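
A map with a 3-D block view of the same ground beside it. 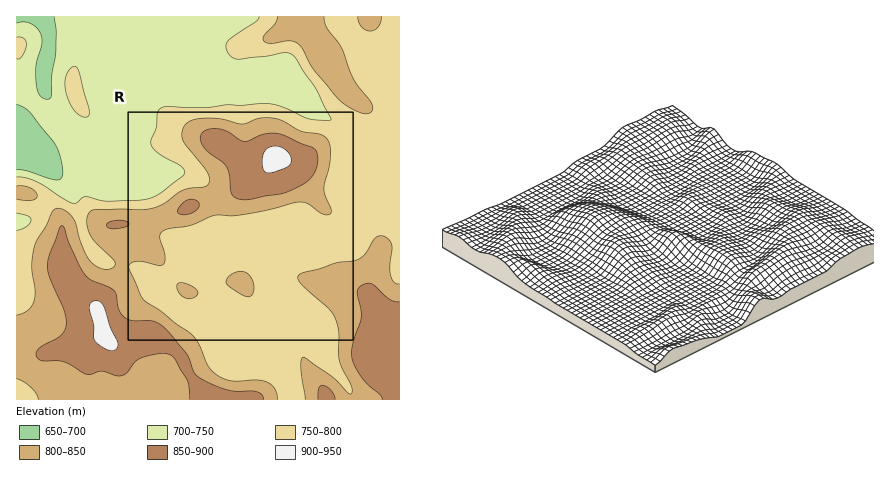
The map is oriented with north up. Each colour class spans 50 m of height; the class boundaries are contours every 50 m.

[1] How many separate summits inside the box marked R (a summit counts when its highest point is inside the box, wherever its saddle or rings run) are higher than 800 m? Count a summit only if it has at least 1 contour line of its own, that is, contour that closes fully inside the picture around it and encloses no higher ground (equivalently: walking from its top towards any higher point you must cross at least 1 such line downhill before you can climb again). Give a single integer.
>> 4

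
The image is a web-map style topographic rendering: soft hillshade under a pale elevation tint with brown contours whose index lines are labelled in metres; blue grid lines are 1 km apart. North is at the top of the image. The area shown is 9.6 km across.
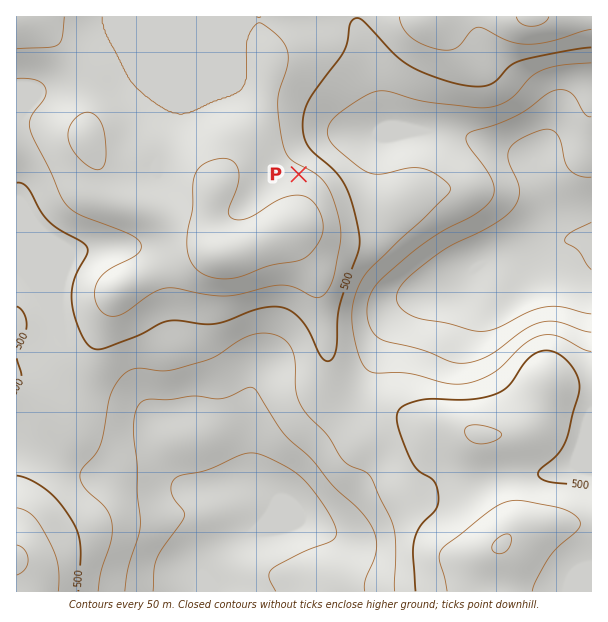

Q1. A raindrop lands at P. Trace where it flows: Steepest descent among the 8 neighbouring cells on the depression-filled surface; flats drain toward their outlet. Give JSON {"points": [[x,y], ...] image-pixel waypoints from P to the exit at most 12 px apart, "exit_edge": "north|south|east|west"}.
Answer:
{"points": [[299, 174], [305, 162], [317, 150], [329, 138], [341, 138], [353, 138], [365, 138], [377, 134], [389, 132], [401, 132], [413, 132], [425, 132], [437, 132], [449, 132], [461, 134], [473, 138], [485, 143], [497, 146], [509, 150], [521, 155], [531, 161], [537, 173], [542, 185], [546, 197], [551, 209], [557, 221], [567, 233], [579, 236], [591, 236]], "exit_edge": "east"}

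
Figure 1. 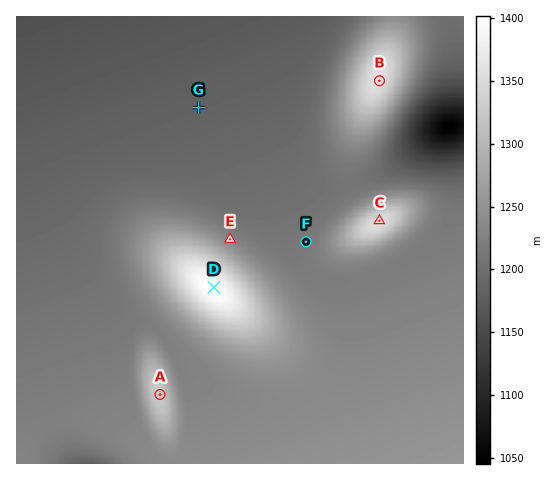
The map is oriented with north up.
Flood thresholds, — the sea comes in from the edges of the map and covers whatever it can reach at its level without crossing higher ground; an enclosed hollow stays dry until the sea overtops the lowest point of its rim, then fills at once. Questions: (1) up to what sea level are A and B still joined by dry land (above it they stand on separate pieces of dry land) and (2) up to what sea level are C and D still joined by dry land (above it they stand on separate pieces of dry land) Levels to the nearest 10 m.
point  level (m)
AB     1210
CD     1220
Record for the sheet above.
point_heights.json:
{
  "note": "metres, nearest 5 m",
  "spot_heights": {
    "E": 1235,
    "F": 1215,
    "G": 1180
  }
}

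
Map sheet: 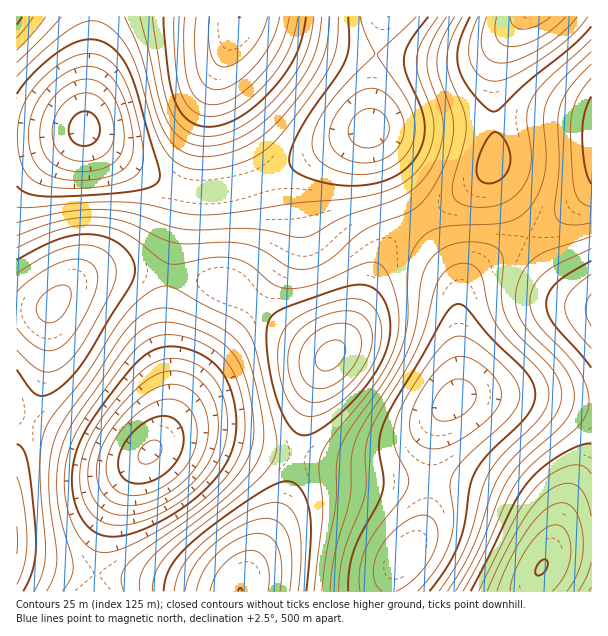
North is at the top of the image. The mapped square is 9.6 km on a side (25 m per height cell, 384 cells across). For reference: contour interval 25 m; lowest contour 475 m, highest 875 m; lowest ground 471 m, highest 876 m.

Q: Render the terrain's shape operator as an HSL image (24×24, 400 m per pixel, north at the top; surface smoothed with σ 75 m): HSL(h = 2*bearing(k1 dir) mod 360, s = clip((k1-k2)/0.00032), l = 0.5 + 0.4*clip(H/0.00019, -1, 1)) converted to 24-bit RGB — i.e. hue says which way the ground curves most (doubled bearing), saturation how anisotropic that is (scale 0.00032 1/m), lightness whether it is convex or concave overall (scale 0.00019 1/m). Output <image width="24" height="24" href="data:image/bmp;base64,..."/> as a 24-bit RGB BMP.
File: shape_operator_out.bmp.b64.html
<image width="24" height="24" href="data:image/bmp;base64,Qk32BgAAAAAAADYAAAAoAAAAGAAAABgAAAABABgAAAAAAMAGAAATCwAAEwsAAAAAAAAAAAAAVIrLG1/eBz/xCT7/G1r9O3vsbpPTqafE28DB7NTM5cy+w6ybcY+BPmBpGkdMCzw8DERFIlVmc0+Z4oC2/c7c+9DY8NneqKnHb468H3vUA23nA2X/H2X/O2r4ZnjlpJnV3b/T7szN78C93Y6UtF19cktwMUNKFDUtCCsgCSwiJ1ZGnIJe6Kid+9XQ99fU1LW+iKuoNp2yDZW4A4rFCnfUHF3bSFTOmXzC0py166mr9aSk7oKS11mWtkKsZkOINE1sF1NUCT42Dk47MYZGxcts9dWw+9zL5LmrxqF+T5lnG4RrC21iEGFkI1doQ1JviF11wWle6oNp+Ylz8XBu2GWNw1zFgkvGRTbIJkiwFF6PDneAH5l3V8FS49uS+NOy8ruh6ZdztaBJK2wtDTcgCikcDiUaHzQiXFw1onIy6n8o/4g89ohJ0X1apHCIY1yyRkLPKy3fFz3aFG/GH7DEUMObt8iP7MGi+bKb/4du53Q9hHg1GjgbDSYYDCcYDyQTLkUgfHUsz4Qb/5Ad/6Mt7rwklrA5QoxVOoGUMlatKkbDKmPIMJjETLqziaqA2ZuC/JOA/4Bl/3JMyF8zV1k/GDQwDCcjDi0iHkUqUGQ0p3ow+IYf/6Q6/8knutkNNIwXFmcvHmVUL2p1QHCCR4aCSoNkeIdUxXBA/mZB/4NI/5Jn3nlfjl57MEpuGEJXFkdNH09HNlpEgXNM13tJ/6Fo/8F18+NEX7QfEGohC0QnFUQwK080RVoyT14qXmIliGch7GkJ97E8+bx636iIqnifOj2XIDR4IDteJU5VLl9WTHplq5N857au+tnR9NjHw8eMO5puE2BUEDw4IjkvSkopVlEfVFUaa2sctZcc0dlo6tyS28KYroCYXD6dNSOALihpNE9iLXlpKKaGW8e1wc/X8Nvi9dbf8droioLIIFCnEC9qICVXYDtfc0xBc3BDYIBAgq5Dq8mf3tqr176csHeMbzqaSSCKSSyISV6MNbWaCOusFP/Oe+Ta39vp9Nfj+dLo46DrTB7mBgGlFgmVWSutkmC0g36tdqW2f76ytbfP2b+72aeivXSeczetPRutOSfHZX/HcNjTNvjIBf/BEfC5gLuc466p+rS98YW4ryvaJwmhDASeKSDMeXXRnKbamK/hmLDcuaHW4bXP5q/D1IrKcETUDRLvMU70h6TmrNLjgt7WI9y3IJZyPIA/yZM6+31K+ExGvi93RSN0GCZuK2eeYrTFjcTTjrHaipTaloC+2qnR68Hc47Dmi3HkLkv4OHP5gaXmsLrYpKHDZXKfQmNnPVg7koQ55YUx8V07yixJcDZuLENWJnxcJbxUOdBpUb6gX4q1VKeom5y73cHZ5b3ntYvhTUvZN2vNX4y1oIipvHSWtk+Sf0yGUlpyY4tttIt62XSJ4E6ZtjeeWUtyMYZDErQXDbsTHZ47MJJtGq1tT8STnri30JjA2Wi6ukCbeEhVYm1Af3o/m15Cp0xglmCcW3+tYaDCgozEzoPc9mTr9EzkxV+9eKBwOMczFr8eEJsxD5BKAqtSE7BWTpJeqEdd3QtCygAVkzMNbWARVmcTYXkhdo9BX6FjWL6oSMPNTn7Gk0vT9ED3/1nn64XSy6e5nL2ZXMF1J7hjDadYEZpDD3AsIUQlTB4jjgAZuwAGzDMAsoUEYooNM4YOK6AVKr0gJ7w6LJdbNGZpUjNmpCeK4z2V5Yun37i6zMS9obasabCWMK9sOYA0GUUdFB8WIRIZWAgf2QAS/1Ux8qpGo9UvMLUaE7ANH7IMK5YTIlcaFCATHBgXRSYipV4v3rBe49KQ0sqctKqWnZeEbpZef3E+Oz8rFRkeFRIhRB1ByTZX8Z+U8tC82NKgdb5mMrY0MaQkOn4kKkMiFh0YFxwcNjgjj5gp3vEo5/hD2uNGv7JIp4RMn3pIil89VzpBFxcuCxMoHjRYbHmd3sS49N/X7NPLw7OjfKZ8V59kTINmOE9mHiVXHCVaPFNxgqVX0+JS9Pk78fEUs68gl4otmXk2gG5VaUl0IyJmDSlbEll9QbSqt8mf7NbF8MvD3KyqsqKff6ipTYy2IU+9ASLFAB7TITrnjofF1Kqg6rGA6KlGwqcrkJg0hY1CX4iORUaaIyagDzmZEG2hLLmydrx62cac7L+q5bmsyLerkrW0T53HEmfWAELQADnfFTn/iXLo66nm+LHJ9pad1493p6xqXppjTI69LVHGFyrSDDTXEGbVKqHRb7evwLuc4cCs6cu52cq0nricWqawJHSgClWNAk+TDFGyMjLU1nnk/bDe/8zf9snTzLCzhK60"/>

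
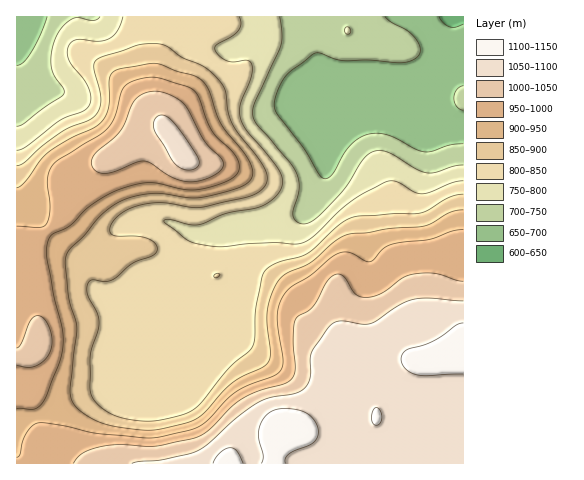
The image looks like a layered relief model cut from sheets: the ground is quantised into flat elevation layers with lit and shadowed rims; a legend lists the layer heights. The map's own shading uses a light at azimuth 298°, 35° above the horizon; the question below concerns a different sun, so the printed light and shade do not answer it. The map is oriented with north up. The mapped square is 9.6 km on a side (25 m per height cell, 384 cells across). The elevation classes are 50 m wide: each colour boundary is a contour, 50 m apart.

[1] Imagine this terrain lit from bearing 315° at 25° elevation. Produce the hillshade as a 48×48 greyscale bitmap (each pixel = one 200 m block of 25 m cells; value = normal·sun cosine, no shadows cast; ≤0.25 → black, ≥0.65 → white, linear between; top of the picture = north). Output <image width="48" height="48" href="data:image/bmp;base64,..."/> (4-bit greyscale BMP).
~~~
<image width="48" height="48" href="data:image/bmp;base64,Qk32BAAAAAAAAHYAAAAoAAAAMAAAADAAAAABAAQAAAAAAIAEAAATCwAAEwsAABAAAAAAAAAAAAAAABEREQAiIiIAMzMzAERERABVVVUAZmZmAHd3dwCIiIgAmZmZAKqqqgC7u7sAzMzMAN3d3QDu7u4A////AHd4iJmZmaqqqZq6hmd2VFVmZmZmZmZmZnd4iJmqqqu7uqu7l3d2VEVWZmZmZmZmZneIiJmru7zd3czcqHiGVERVZmZmZmZmZneIiImqvMze7u7uyomYZVVWZ3ZlZmZmZnd3eIiJqqu83u//26qph2Zmd3dlVmZmZmZmZ3d4iIiJq97/7bu6qYd3d3d2ZmZmZmZVVWZnd3d3d5zv/tzLuph3d3d2ZmZmZlVUREVWZmZmZnnO/u3cy6mHd3d2ZmZmZlRDMzRWZmZmZmec3t3dzLmHd3d2ZmVVZlQyIzNGZmZmZmZ6zMzMy7mHd3d2ZmVURGUyEjNGZmZmZmZ4q7u7u6mHd3d3d3ZlVHZCESNGZmZmZmZniqqruqmXdmd3d4iHdohjESM1ZmZmZmZmeJqqqqqph3d4d3iZiIh0IiM1ZmZmZmZmZ4qqqZqqmHiIh3eJmYh1MzQ0ZmZmZmZmZ4qrqZmqmIiZmHeImYh1NEVFZmZmZmZmZ4q7qYmZmYmaqYeImXh1RFVVZmZmZmZmZ4q8uYmZiImqqZiImXdlQ0VVZmZmZmZmZnrMypmYd4maqpmJmXdlM0VVVmZmZnZlVnm8y6mYdniaqpmYiWZlM0VVRGZmZ3dmVWiszLupdmeZmZmIiGZUQ0VmQ0VmZ3iHZmebzMzLh2eJmYiHd1VUM0VmVDRFZ4iZiHeavN7sqHeJmIiHd1VEMzRndlRFV4iZmZiZq87tuYiZmZiIh2ZUMiNXiHdmZniImpmZmr3+ypmaqqqpmIdlQiI1eJiHdmZneJmIiKzu26qqqqu6qZmHZCESRnd3ZlVEVmd3d4ve3Kqruru7qpmIdTIAEkRVVEMiI0RVVnnN3KqqqqvMupiIdlMQAAEiIiEQESIjRFes3KmZmZvMuoiId2UxAAABEQAAAAESI0WLzLmYiIm8y5mYd3ZDIREREQAAAAESIzV5vLmYh3msy7upd3ZUMiMzMhAAABIjNEVoq7qYh3iru8zKmIdlQ0RVVDIiIiNEVVVoqqqYh4iaqs3cupmHVEVndlVVRDRVZlZomqqYh4iaqs3u3Lu5dlVnd2VmZVVVZmZnirqph4iZmbzu7d3cqGZndmVWZVVmZmZneaqph3eIiJvN7d3uyod3dlVVVVZmZmZmd4mYd3d3d4ms3d7u25iIdlREQ0VmZmZmZnd3d2Zndniau83u3KmYdlQzMiNWZmZmZmZmZmZndneImqvN3LqYd1QzMhI0ZmZmZmZmZmZnd4h3iJq8zLqpiHVEQxETVmZmZmZmZmZ3iIiHd3iru7upmYZVVDESRWZmZmZmZmZniJmId3iau7upmZhmdlIRNFZmZmZmZmZneJmYh3iaqrupiZh3eHQiI0VWVVVVVVVWeJmqmYiqqqqpiIh3d3ZCM0VVVERVVmZWZ5mrqpmrupmYd3dmZnZUNEVmVERWZmZmZ4mru6mqupiIdmZVVWZURFZ3dVVWZmZmd4mrupmaupd4d2ZURWZURWeIhlVmd2Zmd4iaqpiaqpd3d3dlRWZURWeIh2Vmd2Zmdw=="/>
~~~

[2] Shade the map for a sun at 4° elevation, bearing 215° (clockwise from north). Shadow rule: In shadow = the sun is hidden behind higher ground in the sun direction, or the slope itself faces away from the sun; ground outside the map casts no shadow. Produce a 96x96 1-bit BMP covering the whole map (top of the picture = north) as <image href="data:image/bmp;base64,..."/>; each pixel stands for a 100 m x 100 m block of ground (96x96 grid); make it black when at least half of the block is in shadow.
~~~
<image width="96" height="96" href="data:image/bmp;base64,Qk2+BAAAAAAAAD4AAAAoAAAAYAAAAGAAAAABAAEAAAAAAIAEAAATCwAAEwsAAAIAAAAAAAAA////AAAAAAAAAAAAAAAAAAAAAAAAAAD/gAAAAAAAAAAAAA///AAAAAAAAAAAAP///wAAAAAAAAAAA////wAAAAAAAAAAD////4AAAAAAAAAAH////8AAAAAAAAAAP////8AAAAAAAAAAf////+AAAwAAAAAAf////+AAP4AAAAAAf/////AA/4AAAAAAP/////AB/4AAAAAAP/////gH/4AAAAAAP/////n//4AAAAAAP////////4AAAAAAH////////wAAAAAAD////////wAAAAAAB////////wAAAAAAA////////gAAAAAAB////////AAAAAAAH///////+AAAAAAAH///////8AAAAAAAP///////wAAAAAAAfwAD////gAAAAAAA/gAAP//gAAAAAAAB/gAAB//AAAAAAAAB/AAAAH+AAAAAAAAD/AAAAAAAAAHAAAAD/gAAAAAAAAPgAAAD/gAAAAAAAAfgAAAD/4AAAAAAAAfwAAAH/+AAAAAAAAfwAAAH/+AAAAAAAAf4AAMH//AAAAAAAAP4AA8H/+AAAAAAAAH4AD8D/+AAAAAAAAD8A/8D/+AAAAAAAAB8B/8B/+AAAAAAAAB+B/8B/+AAAAAAAAD+B/8B/+AAAAAAGAH+A/8B/+AAAAAAPgP8Af8D/+AAAAAAfgfwAD8D/+AAAAAA/wfwAAAD/+AAADgB/4/wAAAD/+AAAP///4/wAAAA/8AAA////8/wAAAAAcAB8f///8/wP4AwAAA/8P///+/4/8DwAAf/8D///+f//+P4AAf/8B////f///f4AAP/8Af///f////4AAD/4AAB//v////4AAB/wAAAP/v////4AAAPAAAAH/3///8QAAAAAAAAD/3///8AAAAAAAAAA/z///8AAAAAAAAAAfx///8AAAAAAAAAAPw///8AAAAAAAAAAHgf//8AAAAAAAAADgAP//8AAAAAAAAB/wAD//+AAAAAAAAP/4AB//+AAAAAAAB//4AA///AAAAAAAH//4AA///AAAAAAH///8AB///AAAAAA////8AD///gwAAAB////8AH///j8AAAB////8AP///3/4AAD////8Af/////+AAH////8Af//97/+AAH////8Af//8Z//AAP////+Af//8A//AAf////+AP//8Af/AAf////+AB//8Af+AA/////+AAf/8AP+AB/////+AABH4AH+AB/////+AAABwAD8AD/////+AAAAAAB4AH/////+AAAAAAAAAf/////+AAAAAAAAA///////AAAAAAAAB///////AAAAAAAAD///////AAAAAAAAH///////AAAAAAAAP///////AAAAAAAAf///////AAAAAAAB////////AAAAAAAD///////+AAAAAAAf///////+AAAAAAA////////+AAAAAAB////////+AAAHAAD/4f/////+AAAPAAD/wP/////+AAAfgAD/gH/////+AAAfgAB/gH/////+AAAfgAA/AB/////+AAAPA="/>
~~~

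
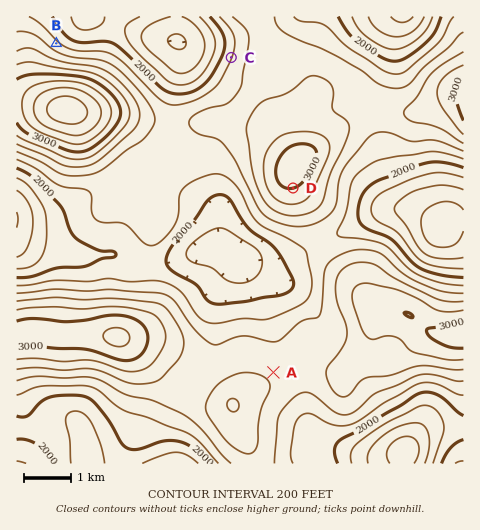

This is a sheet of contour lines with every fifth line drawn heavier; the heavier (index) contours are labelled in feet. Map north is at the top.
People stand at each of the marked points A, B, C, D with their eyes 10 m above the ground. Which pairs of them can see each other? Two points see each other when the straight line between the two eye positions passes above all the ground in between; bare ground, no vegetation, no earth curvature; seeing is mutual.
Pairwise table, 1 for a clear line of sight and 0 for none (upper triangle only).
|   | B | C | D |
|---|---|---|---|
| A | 0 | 0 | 1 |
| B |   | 1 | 0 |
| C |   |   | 0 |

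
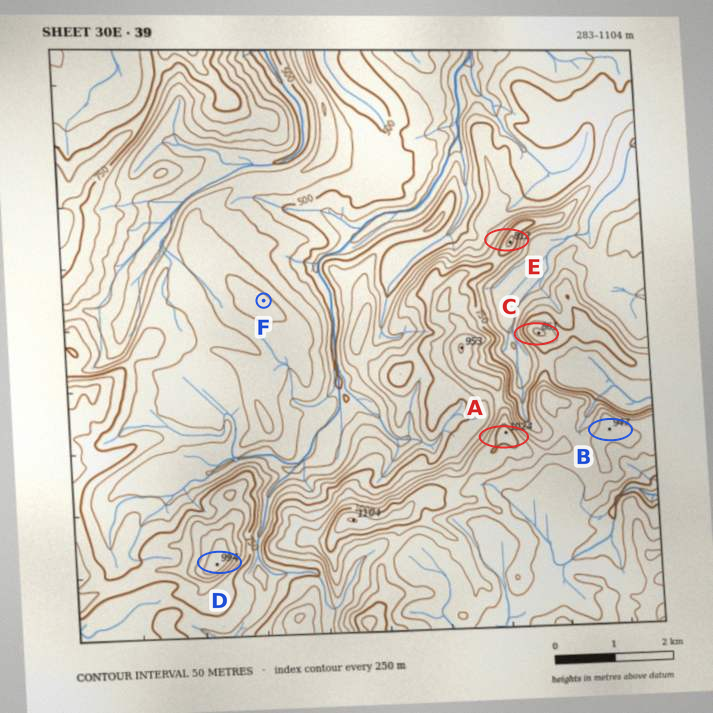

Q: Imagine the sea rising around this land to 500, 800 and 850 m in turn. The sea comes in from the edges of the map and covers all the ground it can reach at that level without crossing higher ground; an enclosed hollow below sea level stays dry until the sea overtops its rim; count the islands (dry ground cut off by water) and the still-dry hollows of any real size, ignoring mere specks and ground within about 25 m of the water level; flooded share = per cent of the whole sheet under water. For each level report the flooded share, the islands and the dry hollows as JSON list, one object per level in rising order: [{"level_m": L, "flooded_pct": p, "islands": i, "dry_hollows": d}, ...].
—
[{"level_m": 500, "flooded_pct": 11, "islands": 0, "dry_hollows": 0}, {"level_m": 800, "flooded_pct": 76, "islands": 2, "dry_hollows": 0}, {"level_m": 850, "flooded_pct": 86, "islands": 1, "dry_hollows": 0}]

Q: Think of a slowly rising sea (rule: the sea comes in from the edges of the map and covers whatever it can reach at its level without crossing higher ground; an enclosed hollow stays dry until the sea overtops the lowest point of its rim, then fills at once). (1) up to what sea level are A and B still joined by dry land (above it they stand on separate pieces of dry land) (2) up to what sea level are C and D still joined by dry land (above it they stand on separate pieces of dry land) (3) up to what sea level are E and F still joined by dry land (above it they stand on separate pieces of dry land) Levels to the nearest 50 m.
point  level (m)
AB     900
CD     700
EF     650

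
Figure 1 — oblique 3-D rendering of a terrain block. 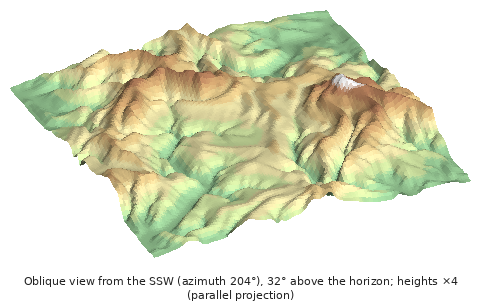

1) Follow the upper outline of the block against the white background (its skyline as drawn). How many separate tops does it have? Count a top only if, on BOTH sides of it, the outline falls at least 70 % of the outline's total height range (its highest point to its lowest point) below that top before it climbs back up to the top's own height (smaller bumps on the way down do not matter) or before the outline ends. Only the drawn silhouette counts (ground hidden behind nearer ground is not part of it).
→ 0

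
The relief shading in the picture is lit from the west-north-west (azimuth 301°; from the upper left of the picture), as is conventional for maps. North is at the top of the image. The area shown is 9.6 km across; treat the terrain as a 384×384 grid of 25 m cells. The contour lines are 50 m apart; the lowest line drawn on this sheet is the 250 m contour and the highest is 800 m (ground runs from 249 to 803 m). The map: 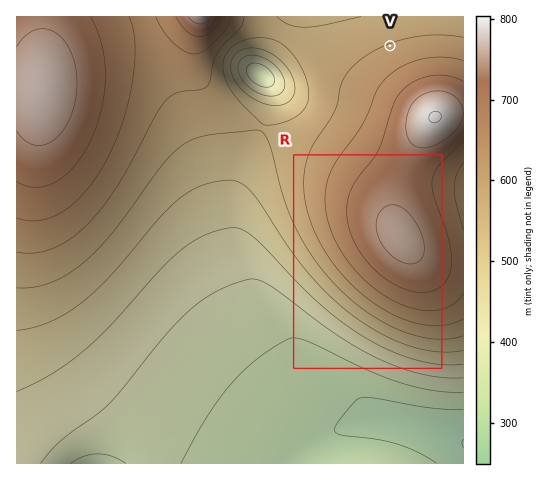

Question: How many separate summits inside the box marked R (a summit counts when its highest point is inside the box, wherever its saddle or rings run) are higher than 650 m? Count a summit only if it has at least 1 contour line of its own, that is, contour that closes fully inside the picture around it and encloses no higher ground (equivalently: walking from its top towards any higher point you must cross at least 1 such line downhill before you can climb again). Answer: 1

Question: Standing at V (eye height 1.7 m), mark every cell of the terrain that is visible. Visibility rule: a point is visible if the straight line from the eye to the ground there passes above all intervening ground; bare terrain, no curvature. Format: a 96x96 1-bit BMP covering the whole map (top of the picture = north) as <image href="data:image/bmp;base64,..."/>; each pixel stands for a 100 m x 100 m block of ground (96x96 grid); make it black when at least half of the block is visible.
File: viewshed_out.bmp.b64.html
<image width="96" height="96" href="data:image/bmp;base64,Qk2+BAAAAAAAAD4AAAAoAAAAYAAAAGAAAAABAAEAAAAAAIAEAAATCwAAEwsAAAIAAAAAAAAA////AAAAAAAAAAAAAAAAAAAAAAAAAAAAAAAAAAAAAAAAAAAAAAAAAAAAAAAAAAAAAAAAAAAAAAAAAAAAAAAAAAAAAAAAAAAAAAAAAAAAAAAAAAAAAAAAAAAAAAAAAAAAAAAAAAAAAAAAAAAAAAAAAAAAAAAAAAAAAAAAAAAAAAAAAAAAAAAAAAAAAAAAAAAAAAAAAAAAAAAAAAAAAAAAAAAAAAAAAAAAAAAAAAAAAAAAAAAAAAAAAAAAAAAAAAAAAAAAAAAAAAAAAAAAAAAAAAAAAAAAAAAAAAAAAAAAAAAAAAAAAAAAAAAAAAAAAAAAAAAAAAAAAAAAAAAAAAAAAAAAAAAAAAAAAAAAAAAAAAAAAAAAAAAAAAAAAAAAAAAAAAAAAAAAAAAAAAAAAAAAAAAAAAAAAAAAAAAAAAAAAAAAAAAAAAAAAAAAAAAAAAAAAAAAAAAAAAAAAAAAAAAAAAAAAAAAAAAAAAAAAAAAAAAAAAAAAAAAAAAAAAAAAAAAAAAAAAAAAAAAAAAAAAAAAAAAAAAAAAAAAAAAAAAAAAAAAAAAAAAAAAAAAAAAAAAAAAAAAAAAAAAAAAAAAAAAAAAAAAAAAAAAAAAAAAAAAAAAAAAAAAAAAAAAAAAAAAAAAAAAAAAAAAAAAAAAAAAAAAAAAAAAAAAAAAAAAAAAAAAAAAAAAAAAAAAAAAAAAAAAAAAAAAAAAAAAAAAAAAAAAAAAAAAAAAAAAAAAAAAAAAAAAAAAAAAAAAAAAAAAAAAAAAAAAAAAAAAAAAAAAAAAAAAAAAAAIAAAAAAAAAAAAAAAOAAAAAAAAAAAAAAAPAAAAAAAAAAAAAAAPgAAAAAAAAAAAAAAP4AAAAAAAAAAAAAAf8AAAAAAAAAAAAAAf+AAAAAAAAAAAAAAf/AAAAAAAAAAAAAAf/gAAAAAAAAAAAAAf/wAAAAAAAAAAAAAf/4AAAAAAAAAAAAAf/8AAAAAAAAAAAAAf/+AAAAAAAAAAAAAf//AAAAAAAAAAAAA///gAAAAAAAAAAAA///wAAAAAAAAAAAA///4AAAAAAAAAAAA///8AAAAAAAAAAAA///+AAAAAAAAAAAA////AAAAAAAAAAAA////gAAAAAAAAAAA////4AAAAAAAAAAA////8AAAAAAAAAAA////+AAAAAAAAAAA////+AAAAAAAAAAA////+AAAAAAAAAAA////8DgAAAAAAAAA////8HwAAAAADwAA////4H4AAAAAH4AA////wP4AAAAAP8AB////gPwAAAAAf8AB////AfwAAAAAf+AB///+AfwAAAAA/+AB///8AfwAAAAA/+AB///wA/gAAAAA/8AA///gA/gAAAAB/8AA///AA/gAAAAB/4AA//8AA/gAAAAB/4AA//4AA/wAAP4D/wAA//gAAfwAA////AAA/8AAAf8AD///+AAA/wAAAf/Af///8AAA8AAAAf//////4AAAAAAAAf//////wAAAAAAAAP//////wAAAAAAAAf//////wAAAAAAAAf//////wAA="/>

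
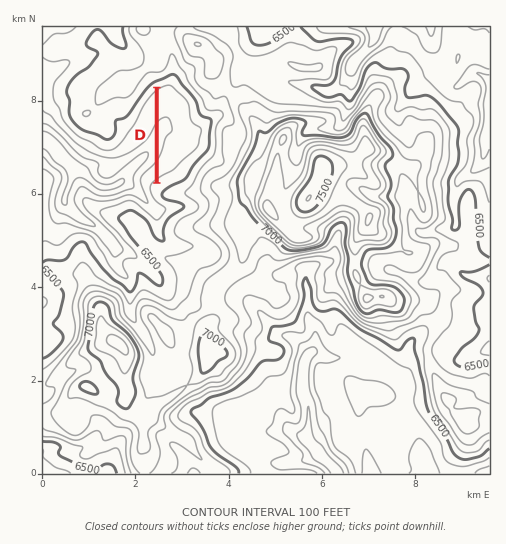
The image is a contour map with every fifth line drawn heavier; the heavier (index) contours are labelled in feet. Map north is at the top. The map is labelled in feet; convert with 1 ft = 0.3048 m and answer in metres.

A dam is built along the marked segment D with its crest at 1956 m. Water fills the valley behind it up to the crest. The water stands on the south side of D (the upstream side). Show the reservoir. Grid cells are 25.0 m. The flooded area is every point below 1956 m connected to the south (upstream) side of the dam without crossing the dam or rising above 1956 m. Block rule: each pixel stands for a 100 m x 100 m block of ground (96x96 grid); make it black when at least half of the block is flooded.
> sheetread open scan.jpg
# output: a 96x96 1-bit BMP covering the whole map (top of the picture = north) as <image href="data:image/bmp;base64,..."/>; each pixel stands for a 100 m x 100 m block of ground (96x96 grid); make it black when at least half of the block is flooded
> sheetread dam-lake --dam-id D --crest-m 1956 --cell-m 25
<image width="96" height="96" href="data:image/bmp;base64,Qk2+BAAAAAAAAD4AAAAoAAAAYAAAAGAAAAABAAEAAAAAAIAEAAATCwAAEwsAAAIAAAAAAAAA////AAAAAAAAAAAAAAAAAAAAAAAAAAAAAAAAAAAAAAAAAAAAAAAAAAAAAAAAAAAAAAAAAAAAAAAAAAAAAAAAAAAAAAAAAAAAAAAAAAAAAAAAAAAAAAAAAAAAAAAAAAAAAAAAAAAAAAAAAAAAAAAAAAAAAAAAAAAAAAAAAAAAAAAAAAAAAAAAAAAAAAAAAAAAAAAAAAAAAAAAAAAAAAAAAAAAAAAAAAAAAAAAAAAAAAAAAAAAAAAAAAAAAAAAAAAAAAAAAAAAAAAAAAAAAAAAAAAAAAAAAAAAAAAAAAAAAAAAAAAAAAAAAAAAAAAAAAAAAAAAAAAAAAAAAAAAAAAAAAAAAAAAAAAAAAAAAAAAAAAAAAAAAAAAAAAAAAAAAAAAAAAAAAAAAAAAAAAAAAAAAAAAAAAAAAAAAAAAAAAAAAAAAAAAAAAAAAAAAAAAAAAAAAAAAAAAAAAAAAAAAAAAAAAAAAAAAAAAAAAAAAAAAAAAAAAAAAAAAAAAAAAAAAAAAAAAAAAAAAAAAAAAAAAAAAAAAAAAAAAAAAAAAAAAAAAAAAAAAAAAAAAAAAAAAAAAAAAAAAAAAAAAAAAAAAAAAAAAAAAAAAAAAAAAAAAAAAAAAAAAAAAAAAAAAAAAAAAAAAAAAAAAAAAAAAAAAAAAAAAAAAAAAAAAAAAAAAAAAAAAAAAAAAAAAAAAAAAAAAAAAAAAAAAAAAAAAAAAAAAAAAAAAAAAAAAAAAAAAAAAAAAAAAAAAAAAAAAAAAAAAAAAAAAAAAAAAAAAAAAAAAAAAAAAAAAAAAAAAAAAAAAAAAAAAAAAAAAAAAAAAAAAAAAAAAAAAAAAAAAAAAAAAAAAAAAAAAAAAAAAAAAAAAAAAAAAAAAAAAAAAAAAAAAAAAAAAAAAAAAAAAAAAAAAAAAAAAAAAAAAAAAAAAAAAAAAAAAAAAAAAAAAAAAAAAAAAAAAAAAAAAAAAAAAAAAAAAAAAAAAAAAAAAAAAAAAAAAAAAAAAAAAAAAAAAAAAAAAAABAAAAAAAAAAAAAAABwAAAAAAAAAAAAAAB4AAAAAAAAAAAAAAB8AAAAAAAAAAAAAAB+AAAAAAAAAAAAAAB/AAAAAAAAAAAAAAB/gAAAAAAAAAAAAAB/wAAAAAAAAAAAAAB/wAAAAAAAAAAAAAB/wAAAAAAAAAAAAAB/4AAAAAAAAAAAAAB/wAAAAAAAAAAAAAB/gAAAAAAAAAAAAAB/AAAAAAAAAAAAAAB/AAAAAAAAAAAAAAB/AAAAAAAAAAAAAAB/AAAAAAAAAAAAAAB+AAAAAAAAAAAAAAB8AAAAAAAAAAAAAAB4AAAAAAAAAAAAAAAwAAAAAAAAAAAAAAAAAAAAAAAAAAAAAAAAAAAAAAAAAAAAAAAAAAAAAAAAAAAAAAAAAAAAAAAAAAAAAAAAAAAAAAAAAAAAAAAAAAAAAAAAAAAAAAAAAAAAAAAAAAAAAAAAAAAAAAAAAAAAAAAAAAAAAAAAAAAAAAAAAAAAAAAAAAAAAAAAAAAAAAAAAAAAAAAAAAAAAAAAAAA="/>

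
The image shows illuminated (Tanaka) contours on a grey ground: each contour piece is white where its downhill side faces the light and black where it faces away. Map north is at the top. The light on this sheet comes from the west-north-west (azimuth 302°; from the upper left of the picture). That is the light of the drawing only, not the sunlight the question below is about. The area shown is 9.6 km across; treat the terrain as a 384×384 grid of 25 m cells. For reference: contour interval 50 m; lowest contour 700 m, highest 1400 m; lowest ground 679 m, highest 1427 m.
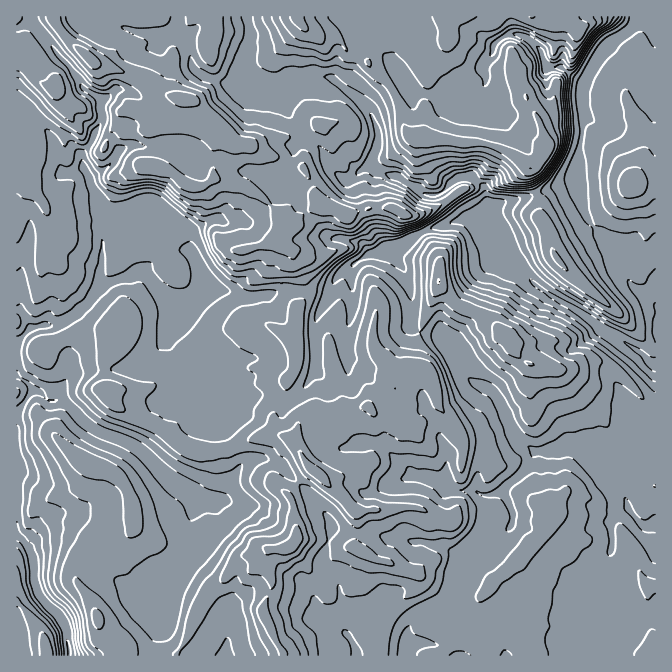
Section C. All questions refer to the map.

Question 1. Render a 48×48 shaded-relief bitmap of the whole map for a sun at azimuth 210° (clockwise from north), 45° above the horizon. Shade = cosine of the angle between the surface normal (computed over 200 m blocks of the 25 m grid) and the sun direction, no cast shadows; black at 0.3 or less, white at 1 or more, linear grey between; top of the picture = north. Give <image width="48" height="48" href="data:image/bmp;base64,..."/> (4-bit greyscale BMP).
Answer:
<image width="48" height="48" href="data:image/bmp;base64,Qk32BAAAAAAAAHYAAAAoAAAAMAAAADAAAAABAAQAAAAAAIAEAAATCwAAEwsAABAAAAAAAAAAAAAAABEREQAiIiIAMzMzAERERABVVVUAZmZmAHd3dwCIiIgAmZmZAKqqqgC7u7sAzMzMAN3d3QDu7u4A////AKozzcl2ZomZq8pEaImYiZmrqZmIiZmZiKkUzKdlZ5mZq8hEaImYiZqqmZmYiZmZmaUJy4VWiZqZq7ZGeZqZmamZmZmZiZmZmWBe2mVomZmZu5ZomqqpmqqZmZmZiJmZmRPe2FaJmZiau5h4qqqpq7qImZmYiJiJmSnMp3iZmZiKvKh5maqry6iIiZqYiZiJmEqqmJmZmZiIu6iqmrvLqHd4iJmYmZiJlkqpiZmqmZiHmpqpmruXZmaJiImZmZmJdZy5iJmZmIiHZ2eYeZl3eJm6mIiZmZiIVby6mJmYd4iIZEZ1WKuaq8ypiZiZmYeGV7y6qZmXZ4iIh3mEa9uZqqh2aImpmHd2iqqquqqWZ4mZm7uGrcZmZ1REV4qYiHdoqqmru6qFaJqqvMpp3HZ2ZUV4iamHd2V5qqq7u6hUebzLupeNtmiIiIq7mphmZUaJmbzMqGRGrNy6uprLVHeHm7u5iIdmZWiZmMzKYzR63bmJq7zHV4h4vLmpd2WZiJmpiLumNIvNyod4iaqGeZmrupm3ZlnLmqqYibpkWt7bh4iIiIh3iaq6qHqEVXvJmqqYmrdWveyXeIiJmYh3iIiZh4pTVpy5qqmJqZeazLh3iIiJmZmXd2d4mJgjaLyqupiJlpzLqXZniIiZmqmYeHiJmKUVi9y7uoeJUsy6qYd3iImZmZmYiYmqd3Eovd25hmZjE7uaqqmYiJmZqqqoiYmoVTBazduGVDMRabh5qqmYiJmaqquXeImWRESc3bdUQxA5uZiJiZmHiJiZmqmHd4iXZ4nNynIiIBbelau6mIh2iJmIiHiHd4iXZ5zclRAAAp7pRbu7qHdmiZmIiYmXd3iWV622IQASbP5xR7u6mIdnmZmazLy6h2iESLxgABJK79UDibqpiJmJmZmt7d3LiIhTSbkgJFa+7FE3qbqpiJqZmYne3MzKl4lUeZciV3rexSRpmbqph5mZmJvcqauXZ4iKuWMCV5vMczaKqqqph4mZmay3Z5mHebu8zLMDaKzKU1irqqqodpmZms64mZmIrdq+62Z3ibzIM3rMu6qXd5qprf7Lu6h5qmargzZ6q8uWNYrMy6l3d83M7+y7upeJgwNDACmpnO7YV5u8uZh3at3d7rmZmIiZUVYyKdqJv/63eJqqiJh4jNq8uXiImZmYNZhp3tq87+7GR5qYd5iJvcqYd4mau5d1aamb7czd7tl3M5qHZ5ib3Juqqqu6llV3qqmKzLq6qXeHEXmHd4i+yozLuqqWIkV5qZdsuHZmZniXAFiJh5vtqJqpmqliFGZ5d3SMp2Z4eJqlAFmph73rVLmZqpYhV3iIZka8qIiIiJqDEGqph922O9u6l0EleImIdnvcmZmYiKpSAXmZiNtzrsuXVTSZiaqqq83ZiqqZiKghFYmYiJhY7GZVZ2q4ibu83cyYmqmoiJcEuoiIiIeNsyVnd4uXiavN26h5qZmoiXIs63aYh3fLI2eJmKqHebzcl2eJmZqYmofe3HWad3nVJoiaqqqHaczaZWiZmpqZrL3tuomGaA=="/>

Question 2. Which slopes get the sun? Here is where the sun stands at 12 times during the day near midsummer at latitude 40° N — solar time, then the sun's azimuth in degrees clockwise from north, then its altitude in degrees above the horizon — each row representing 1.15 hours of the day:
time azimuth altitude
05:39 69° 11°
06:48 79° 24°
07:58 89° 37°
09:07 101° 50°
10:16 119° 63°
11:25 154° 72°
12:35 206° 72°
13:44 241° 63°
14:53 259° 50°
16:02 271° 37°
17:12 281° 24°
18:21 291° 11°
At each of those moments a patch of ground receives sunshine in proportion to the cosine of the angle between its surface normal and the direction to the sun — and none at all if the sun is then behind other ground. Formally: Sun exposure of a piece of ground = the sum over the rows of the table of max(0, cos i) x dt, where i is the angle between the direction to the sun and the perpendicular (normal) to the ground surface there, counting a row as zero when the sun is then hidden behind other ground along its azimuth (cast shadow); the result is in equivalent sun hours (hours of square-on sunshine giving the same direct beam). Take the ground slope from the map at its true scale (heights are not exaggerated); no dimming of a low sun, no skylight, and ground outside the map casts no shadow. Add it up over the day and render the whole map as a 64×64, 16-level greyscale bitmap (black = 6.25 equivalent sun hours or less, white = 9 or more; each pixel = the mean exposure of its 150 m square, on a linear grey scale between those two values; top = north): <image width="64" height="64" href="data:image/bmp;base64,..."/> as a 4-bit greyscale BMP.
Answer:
<image width="64" height="64" href="data:image/bmp;base64,Qk12CAAAAAAAAHYAAAAoAAAAQAAAAEAAAAABAAQAAAAAAAAIAAATCwAAEwsAABAAAAAAAAAAAAAAABEREQAiIiIAMzMzAERERABVVVUAZmZmAHd3dwCIiIgAmZmZAKqqqgC7u7sAzMzMAN3d3QDu7u4A////ANy5ADnN7d3d3e7N3czcu93t3tzd3e7u7e7u3d7u7u3d3McAW97dzMvN3c3dzMu83d7e293t3d3e7u7d7u7u7t3cwQFr3dzNzL3dzdy9urzN7u7s3O3e7t3u7u3e7u7u3t1gBnvczN3crd3Ny7y7zN3u7u3N3e7u3e7u7e7u7u7u2QBnjMvN3u283d3Ky7zd3d7u3czN3u7d3u7t3e7u7u7AFmi9zN3u7cvd3dvNzd3N3d3u3Lzd7u3e7u3e3e7u7qBYq93d3u7uy83M3M3N3c3d3e7dy9ze7t3u3d7t7u7eklq97d3d7u7cvNzMzbzc3d3dzLzbzc3e7e7t3u7e7d2jaq3t3d3e7ty7rc3Mu83czdyrzdy9zd3u7e3e7d7d3JWKrO7u7d3e7cur3d25vMy8zd3M3bze7d3t3u7t3d3cabu83u7t3d3e3Ki93cubys3czMzKvN3d3d3d7u3d3b2svMzd7u7d3d7tyYqqrLrLvMzd3dy7vdzM3d3e7d3cvbzM3d3e7t3d3u3bh4qrqbzd3d3czLqb3dzN7d3dzdvNrN3d3d3u3M3e7tyqu7yavMq7vMzd3brN3c3u3d3dzN2s3d3d3e7cze7u3My7zKq7m7zMzd28yt3cze7d3d3d3azd3d3d7tzN7u3d3Mu9mrm6mYmruqqZvLzd3t3dzN3dvM3d3d7ty97u7t3MvNqai7vMu8zLq6q8yt3d3du97t27zd3d3ey83u3d3czNqri83dzNy7u7qqy7nNzMu93u3czMzd3dyrzdzLzczLqrq6rN3c3dzLvKvdzL3Mu83u7tvMzN3bqrvNyqzdy8vMu5nN3tzNzdy8rN3MzMzN3u7u28zN25mrvMus3d3bq8y8re3dy8zM3M283Lvd3d3u7u7avM26q7zMq93d3c3czNvO7t3c3c3M3a3cvLzN3e7u7uq73Kq8upnN3d3d3Mzczd7u7d3d3dzcrcurzN3d3u3u68y7i8qJvd3e7u7dzN3N3u3d3d7d3dm8yrvd3N3e3e7ru4isqr3d3d3u7u3d3bzu3d3e7d3dqbzKvN3d3d3d7eqZvLqs3d3e7e7u7t3d28zMu93d3dyZu6u83d3d3d3d28zdyr3d3d3u7u7u7d3Mzd3M3d3d24q7vL3czN3d3Nyru83Kiqq83e7u7e7t3dzN3d3d3d3YebzMzdzMzdzMyZvM3d3NzN3d3e7t3u7d28zd3d3d7cV6zMu8zd3MzNuIq83d3d3d3e3d3e7t7t3cu+3d3dzLdYzcy73cyZvMlpvazt3d3e3d3t3e7u7u3dyr3d3du6lnvcu83cy6p4ZpvMuc3d3d3t3d7d3u7u7d25vczNy8zKrNu83czdypVouru6mazd3e3N3u3d7u7d3cmtzL3MzNu8y83bmqmHZpl6y8u8yr3d3c3e7t3d3d3dyZ3brNzM26u83ad3iGM4dXq8zMzLu83dze7u7d3d3d3Kq9us3LvLq83Kh4iFRoZZmLzM3dy7vNzN7u7t3N3d3dupyqzLiqutuXZnh2aXVrdqzczd3cy7zN3d3d3MyrzN3Kq6fLqKqst1Vmd3iXaLdqzN3N3d3M3N3d3MzMm8qIm8qqpqqYqpx2doiJmYesh6zN3c3u3czd3d3czLiYrMuqp3qFiYmqm3iqmqmIi8mazd3tze3dy97d3cy6l6us3N3bY3Zomqqrebu7qYm9qrzd3d3N7d3L3u7tzKpq3d3d3cy5V5vKZIqIu7u5qtuqzN7d3c3u3cve7u7cqX3czd7cu5hndmmiIke7u6q72qvN3d3dze7dy93d3d3Jib3czty6lDV1EAMhF6q7q7zKrN3d3d3N7d273MzM3Kmbzd3e3cqZqFVVAAWaq7ubzbm83MzMzd3t3azMzMy4aprd3d3e3NyrurtUYyiruorMqsu6q7zN3t3brMu7qWWKzM3d3d7dxVh3ZBAFQGmamqyry7mbzM3t3cqalkVTSczMzd3d3dyHrKlRB3YVJCAAOqu6mZvN3u3MuZiachSt3d3d3d3d2YqqpiZ2tmElV2EAapl3ms3e7dupmXvdzd3d3N7d3d24vLlohprIU0VGmqMHeGWavN7t3Jd5hr3M3e7d3c3dzKvdyIi6u7l1NYiszCF2ZYqs3u3Np3uYis3e7dy7vMvLvd3ad7qqmHdnrMvdkFVXmqze7L2nRcqrvd3c3durzd3c3dtWqs3czMzLzd2zRVirvN3Ly4pTzd3czN3ut3m8zd3d3EebzLu7zN3d3aQ2eLu83Myou4R93d7u7ux4vN3d3d3ZaqzMzd3d7u3ctjZ5vMzc25vcg33d3t3dtovN3d3czaa7vd3d7u7u3dq2NnnMzd25rdhpa83d3ct4vN3d3d3bi8vN7d7u3e7dybVGeczd3Jndg3WJvN3JZovO7e7d3crNy97u3u3d3d2nhUaJzN3ards1aoi93MqIvN3d3d3cvdyt3u3d3tzN3YQjR5u83dvdtEaczMvM26urzczM3Muruc3e3d3dys3cgwBHmazN3d51iMu6vN3cq8vMvdy7qZqsze3d7d3LettwIkF3is3O62mbZ7zd3du828u83Lqqu93N7d3e3dyHyBOVkUeInM7YmaV7zd3dzM3cyrzMur3Nzu3u7d3d3JUAQ5mmBmiKzZqbac3u7d3d3dzKvMvN3Mze7u7u3d3cplMpvNwwKJnNy7mt7u7t3d3e3LzMu827ze7u7e7d3d3cqb3d3KhVrO"/>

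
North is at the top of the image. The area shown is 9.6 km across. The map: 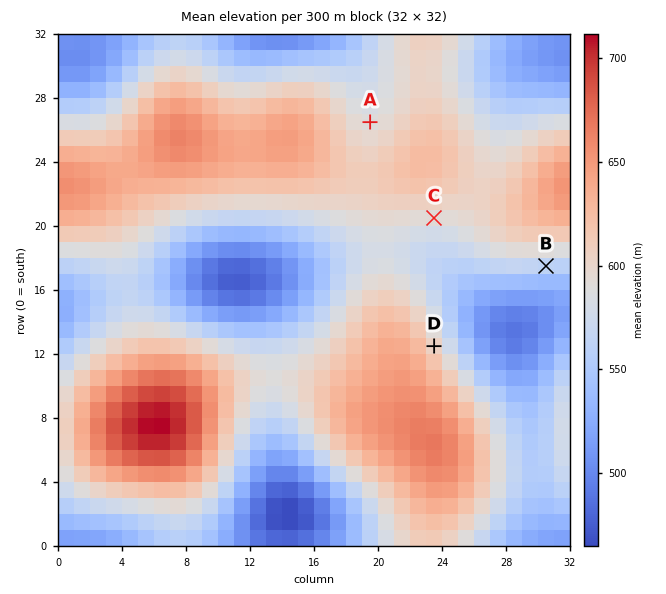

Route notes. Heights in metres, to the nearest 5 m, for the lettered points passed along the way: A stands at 590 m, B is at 565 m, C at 590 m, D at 605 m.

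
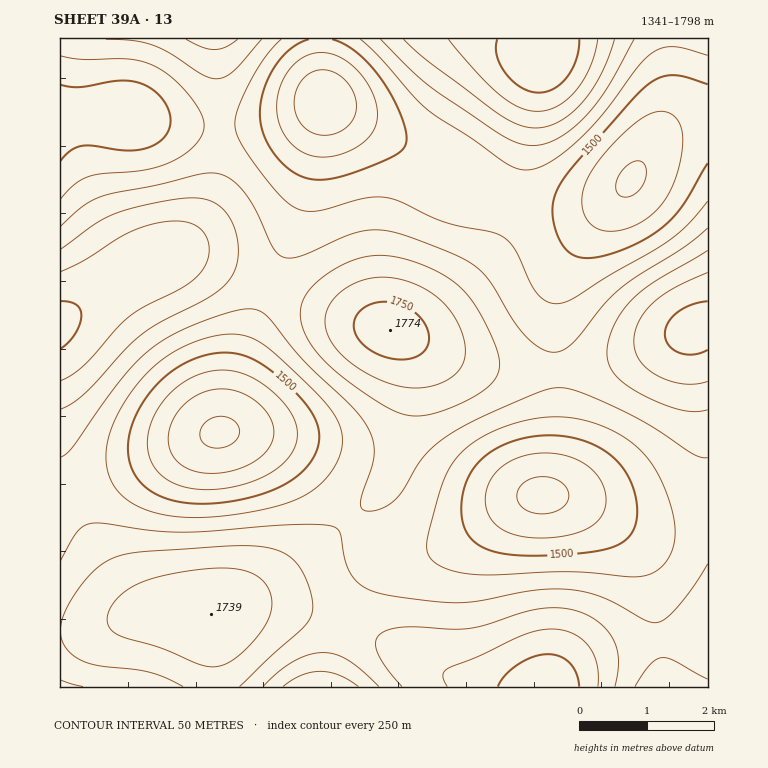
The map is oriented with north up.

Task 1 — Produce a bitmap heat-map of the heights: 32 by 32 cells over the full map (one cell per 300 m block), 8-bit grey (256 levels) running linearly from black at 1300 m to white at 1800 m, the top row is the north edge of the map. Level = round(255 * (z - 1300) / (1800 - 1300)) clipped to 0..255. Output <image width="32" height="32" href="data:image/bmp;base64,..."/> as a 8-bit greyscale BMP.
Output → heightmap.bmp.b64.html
<image width="32" height="32" href="data:image/bmp;base64,Qk02CAAAAAAAADYEAAAoAAAAIAAAACAAAAABAAgAAAAAAAAEAAATCwAAEwsAAAABAAAAAAAAAAAAAAEBAQACAgIAAwMDAAQEBAAFBQUABgYGAAcHBwAICAgACQkJAAoKCgALCwsADAwMAA0NDQAODg4ADw8PABAQEAAREREAEhISABMTEwAUFBQAFRUVABYWFgAXFxcAGBgYABkZGQAaGhoAGxsbABwcHAAdHR0AHh4eAB8fHwAgICAAISEhACIiIgAjIyMAJCQkACUlJQAmJiYAJycnACgoKAApKSkAKioqACsrKwAsLCwALS0tAC4uLgAvLy8AMDAwADExMQAyMjIAMzMzADQ0NAA1NTUANjY2ADc3NwA4ODgAOTk5ADo6OgA7OzsAPDw8AD09PQA+Pj4APz8/AEBAQABBQUEAQkJCAENDQwBEREQARUVFAEZGRgBHR0cASEhIAElJSQBKSkoAS0tLAExMTABNTU0ATk5OAE9PTwBQUFAAUVFRAFJSUgBTU1MAVFRUAFVVVQBWVlYAV1dXAFhYWABZWVkAWlpaAFtbWwBcXFwAXV1dAF5eXgBfX18AYGBgAGFhYQBiYmIAY2NjAGRkZABlZWUAZmZmAGdnZwBoaGgAaWlpAGpqagBra2sAbGxsAG1tbQBubm4Ab29vAHBwcABxcXEAcnJyAHNzcwB0dHQAdXV1AHZ2dgB3d3cAeHh4AHl5eQB6enoAe3t7AHx8fAB9fX0Afn5+AH9/fwCAgIAAgYGBAIKCggCDg4MAhISEAIWFhQCGhoYAh4eHAIiIiACJiYkAioqKAIuLiwCMjIwAjY2NAI6OjgCPj48AkJCQAJGRkQCSkpIAk5OTAJSUlACVlZUAlpaWAJeXlwCYmJgAmZmZAJqamgCbm5sAnJycAJ2dnQCenp4An5+fAKCgoAChoaEAoqKiAKOjowCkpKQApaWlAKampgCnp6cAqKioAKmpqQCqqqoAq6urAKysrACtra0Arq6uAK+vrwCwsLAAsbGxALKysgCzs7MAtLS0ALW1tQC2trYAt7e3ALi4uAC5ubkAurq6ALu7uwC8vLwAvb29AL6+vgC/v78AwMDAAMHBwQDCwsIAw8PDAMTExADFxcUAxsbGAMfHxwDIyMgAycnJAMrKygDLy8sAzMzMAM3NzQDOzs4Az8/PANDQ0ADR0dEA0tLSANPT0wDU1NQA1dXVANbW1gDX19cA2NjYANnZ2QDa2toA29vbANzc3ADd3d0A3t7eAN/f3wDg4OAA4eHhAOLi4gDj4+MA5OTkAOXl5QDm5uYA5+fnAOjo6ADp6ekA6urqAOvr6wDs7OwA7e3tAO7u7gDv7+8A8PDwAPHx8QDy8vIA8/PzAPT09AD19fUA9vb2APf39wD4+PgA+fn5APr6+gD7+/sA/Pz8AP39/QD+/v4A////AJ+kp6mttr/Ev6+Zg3d5iJ6ywcnP1uDt9fTmzrKckJCXr7i8v8LIz9LOwrCflZWfrrvDxsjL097m5tzJs6KanKW3wsnN0dXZ29jPwbOppqqxt7q6ubvBytLTzb6uoZygq7fDzdLX2t7f3dXKvbGqqKipqaemqK20u724rqKZl52psL3Iz9TY293b1cu+sqegnJmXlJOUl5yho6Cako2NlaGms73Fyc3Q0tHNxbqtopmSjYmGg4GBgoSGhYKAf4OLmJ2osLS3ubu+vr24sKeelo+KhH53cGpnZmdpa25zeoSQl56hoZ+enqCipKSin5qWko2GfG9iVk1KS09XYGp1gY2UlpOMhH57fICFio+TlpiYlIx+bFlHOzU2PklYZnWDjZOQh3lrXldWWmJteIOOlpuakoNvWEM1Li84RldoeYaQlI1+a1ZEOTU5QlBhcoORmp2YinZgTD02N0BNXm9/jJSYjXtjSjUlHyErO09keYuZn52UhHFgU0xMU15se4mUmp+Tf2VKMR8XGCIySF93i5ukpqGWiHtwaWhsdH+Llp+jrJ6Jb1M6Jx0dJzhPZ4CVprC0squglYyFg4WLlJ6nr7G8rpl/ZEw5MDA5S2J7lKm5w8fFvrSqoJmWl52nsbvCw87ArJR7ZVRKSlNkfJWtwtDY2dXMwbSooJ2gqLXCztXW3tG+qZSBcWhnbn6UrcXY5Onn4NPEtKacmZ6qu83c5eXo3c6+rZ2PhoKGkqW80uTu8ezh0sCtnZOQlqW5zuDr7eji2M7DuKugmJedrL7S4urr5dnJtqSTiISKma3E2OXq4N/d2dXNwrapoqGptsbT29vUybqqmouAen2Imq/D09zP1trd3tvSxLSmn6CotL/FxL60qJ2RhXpycHWBkqa4xrvH0dnd3dfKuKeblpmhqq6spp6Wj4iAdmtjYWZzhZmsprbCy9LU0Ma1o5SMjJGXmpiSioSBfnpyZllPTVZnfZOSoq21vMDAuq2cjIJ/goeKh4F6dnV3dnBjUkM8QE9mfoGOlZqfpaqooJKCdXByd3p6dW9sbnN2c2ZTQDQ0QFZtcXp8foKKk5eShXRlXV1jam1sampvd35+c19INzI6TWFlaWdmanSBiYd5ZVJGRU5aY2lscHmFkJOJdFpDOTxJWl5eWlhcaHiCgXJZQDEvO01ea3V+i5uqr6eRc1hGQ0tWXVxXVVtpeoWDcFM2JCMxSWF2hZOjtsbOx7CQb1hPUVhlZGBfZnWGkIx4WDkmJTZSb4eaqrvO3+jizKqHa15cYXV1dHR7iJihm4doSjg4SmeFnrC+zd/v+fTfvpt/b2xwio2NjpSfrLOtmn9lVVdpg56zwcvX5fT8+efKqo+BfoM="/>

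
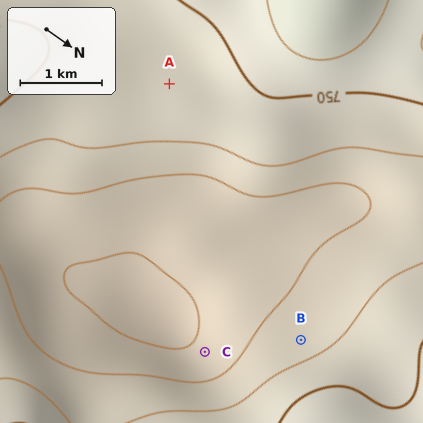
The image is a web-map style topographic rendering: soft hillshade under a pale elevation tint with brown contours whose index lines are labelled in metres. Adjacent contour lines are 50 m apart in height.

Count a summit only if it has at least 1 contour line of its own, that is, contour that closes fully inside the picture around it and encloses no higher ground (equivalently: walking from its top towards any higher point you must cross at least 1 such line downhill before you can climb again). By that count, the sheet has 1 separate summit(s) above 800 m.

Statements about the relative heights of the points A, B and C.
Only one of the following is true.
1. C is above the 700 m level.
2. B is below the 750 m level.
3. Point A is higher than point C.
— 1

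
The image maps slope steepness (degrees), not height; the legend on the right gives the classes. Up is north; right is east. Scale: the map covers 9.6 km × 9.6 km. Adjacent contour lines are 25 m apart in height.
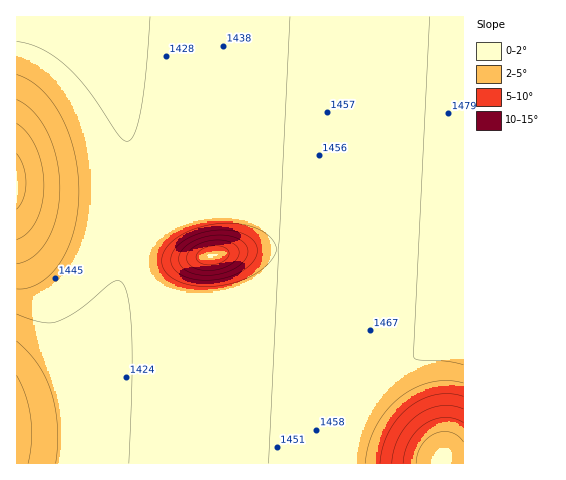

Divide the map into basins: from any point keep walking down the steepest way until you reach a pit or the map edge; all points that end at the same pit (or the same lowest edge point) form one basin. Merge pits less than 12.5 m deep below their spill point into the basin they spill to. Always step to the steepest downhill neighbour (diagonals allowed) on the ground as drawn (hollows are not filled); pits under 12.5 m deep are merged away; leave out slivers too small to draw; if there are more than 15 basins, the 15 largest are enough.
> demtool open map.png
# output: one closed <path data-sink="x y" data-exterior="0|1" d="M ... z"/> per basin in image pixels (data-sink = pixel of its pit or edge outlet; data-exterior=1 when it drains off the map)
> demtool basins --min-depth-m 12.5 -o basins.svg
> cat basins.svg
<path data-sink="17 17" data-exterior="1" d="M463 16l-446 0-1 179 19 8 34 5 125 9 5 5 5 20 6 13 45-6 28 0 180 10z"/><path data-sink="17 432" data-exterior="1" d="M18 196l-2 0 1 268 329 0 1-17 10-29 22-34 17-16 23-14 21-7 24-3-1-85-180-10-28 0-45 6-6-13-5-20-5-5-125-9-34-5z"/><path data-sink="442 460" data-exterior="0" d="M463 345l-23 2-21 7-23 14-17 16-22 34-10 29 0 17 117-1z"/>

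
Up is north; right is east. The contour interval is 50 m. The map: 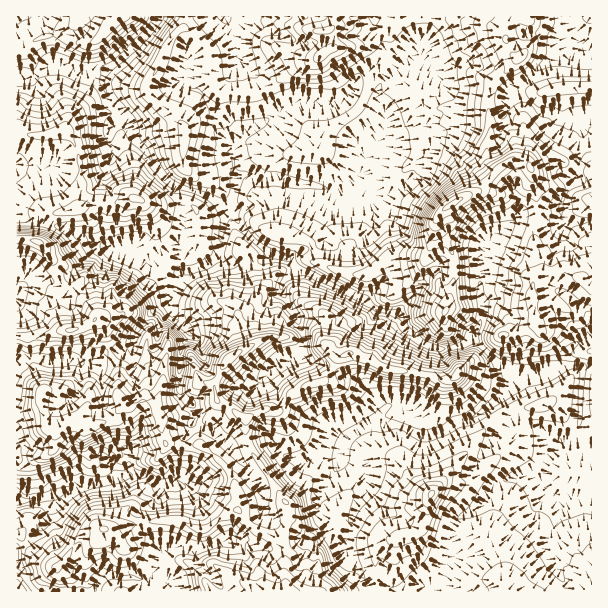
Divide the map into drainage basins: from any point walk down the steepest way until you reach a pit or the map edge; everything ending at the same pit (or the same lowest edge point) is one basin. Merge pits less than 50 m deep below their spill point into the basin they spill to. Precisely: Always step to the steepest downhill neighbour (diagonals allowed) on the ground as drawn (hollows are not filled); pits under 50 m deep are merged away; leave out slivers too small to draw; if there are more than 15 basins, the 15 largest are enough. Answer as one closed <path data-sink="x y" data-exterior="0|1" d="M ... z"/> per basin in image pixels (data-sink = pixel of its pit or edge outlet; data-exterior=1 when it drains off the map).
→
<path data-sink="158 17" data-exterior="1" d="M507 16l-171 0-2 10-6 4 2 19-13 11-26 10-19 15-17 7-34 0-9-5-2-7 0-29-15-15-13-9 4-6-1-5-107 0-2 7-7 5-16 8-15 2-12 10-10 2 0 82 28 4 21-6 11 17 4 15 0 24-2 5 0 16-9 4-19 3-6 7-1 12-5 9 6 4 8 12 10 26 15 10 14 14 5 6 0 4 7 6 7 32 8 16 0 24 4 8 7 4 11-6 15 1 7 16 0 15 2 7 16 5 21-1 6 5 17 15 8 11 8 24-3 10-18 8-13 11-9 0-21-9-18 0-15 4-21 2-14 4 13 13 3 6 1 43 467-1 0-420-16-2-18-9-7 0-17 8-3 0-12-10-4 0-17 11-3 0-5-5-3-6 0-11 5-15-4-18 2-25 2-5 26-25-7-6-6-15z"/><path data-sink="17 500" data-exterior="1" d="M150 402l-10 0-11 6-6-4-10 14-26 12-12-8-24 8-5-7-4-17-16 8-10 0 0 120 6 3 10 17 9 8 15 6 4-2 12 12 5 14 46 0 3-4-2-39-3-6-14-14 4 1 11-4 21-2 15-4 18 0 21 9 9 0 13-11 19-9 2-9-5-11 0-6-11-18-23-20-21 1-13-2-5-10 0-15-5-14z"/><path data-sink="570 17" data-exterior="1" d="M591 16l-83 1-3 21 6 15 7 6-26 25-4 11 0 19 4 18-5 15 0 11 8 11 20-11 4 0 12 10 20-8 7 0 18 9 16 1z"/><path data-sink="17 360" data-exterior="1" d="M98 319l-12 7-11 4-37 4-8 3-14-1 1 78 9 0 16-8 4 17 5 7 5 0 16-8 15 8 28-14 7-11-4-9 0-24-8-16-6-29z"/><path data-sink="224 17" data-exterior="1" d="M335 16l-149 0-4 11 13 9 15 15 0 29 5 10 6 2 34 0 17-7 19-15 26-10 13-11-2-19 6-4z"/><path data-sink="17 165" data-exterior="1" d="M65 130l-21 6-28-2 1 106 12 0 9 2 5-9 1-12 6-7 19-3 9-4 0-16 2-5 0-24-4-15z"/><path data-sink="17 296" data-exterior="1" d="M29 240l-13 0 0 95 4 2 10 0 8-3 12 0 7-3 24-3 12-6 3-2 0-6-19-20-15-10-7-20-11-18-8-5z"/><path data-sink="17 554" data-exterior="1" d="M20 535l-4 1 0 55 59 1 1-4-4-10-12-12-4 2-15-6z"/><path data-sink="17 17" data-exterior="1" d="M77 16l-60 0-1 32 7 1 15-11 15-2 16-8 7-5z"/>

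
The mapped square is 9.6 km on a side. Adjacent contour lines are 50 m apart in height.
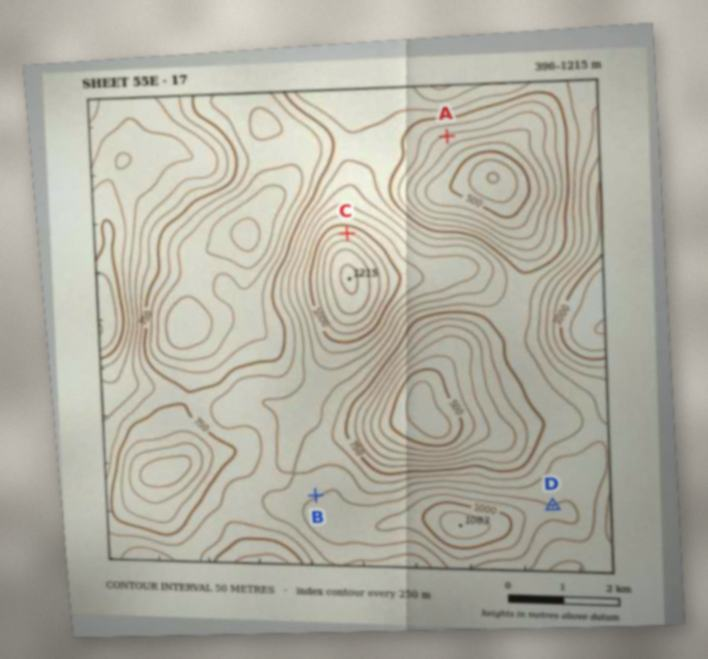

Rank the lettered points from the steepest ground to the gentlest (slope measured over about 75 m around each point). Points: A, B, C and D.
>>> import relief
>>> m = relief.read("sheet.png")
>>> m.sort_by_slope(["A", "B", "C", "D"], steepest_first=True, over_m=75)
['C', 'A', 'B', 'D']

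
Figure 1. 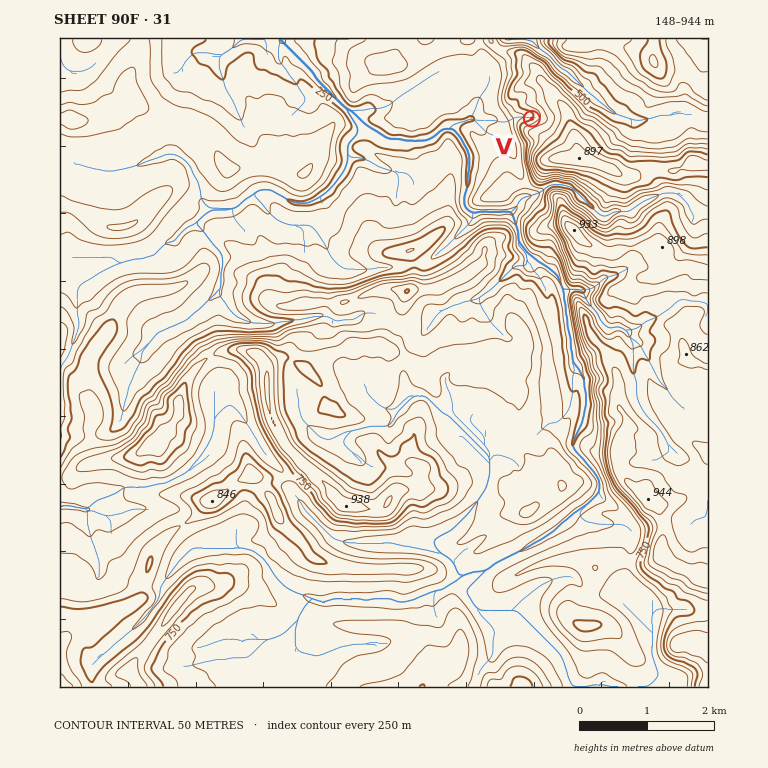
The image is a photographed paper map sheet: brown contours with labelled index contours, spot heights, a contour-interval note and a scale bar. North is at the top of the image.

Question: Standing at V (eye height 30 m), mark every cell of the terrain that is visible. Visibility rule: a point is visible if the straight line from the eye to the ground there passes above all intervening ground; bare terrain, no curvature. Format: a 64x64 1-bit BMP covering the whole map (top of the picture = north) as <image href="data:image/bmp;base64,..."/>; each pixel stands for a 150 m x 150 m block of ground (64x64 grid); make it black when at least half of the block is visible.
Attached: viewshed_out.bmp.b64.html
<image width="64" height="64" href="data:image/bmp;base64,Qk0+AgAAAAAAAD4AAAAoAAAAQAAAAEAAAAABAAEAAAAAAAACAAATCwAAEwsAAAIAAAAAAAAA////AAAAAAAAAAAAAAAAAAAAAAAAAAAAAAAAAAAAAAAAAAAAAAAAAAAAAAAAAAAAAAAAAAAAAAAAAAAAAAAAAAAAAAAAAAAAAAAAAAAAAAAAAAAAAAAAAAAAAAAAAAAAAAAAAAAAAAAAAAAAAAAAAAAAAAAAAAAAAAAAAAAAAAAAAAAAAAAAAAAAAAAAAAAAAAAAAAAAAAAAAAAAAAAAAAAAAAAAAAAAAAAAAAAAAAAAAAAAAAAAAAAAAAAAAAAAAAAAAAAAAAAAAAAAAAAAAAAAAAAAAAAAAAAAAAAAAAAAAAAAAAAAAAAAAAAAAAAAMAAAAAAAAAAwAAgAAAAAADAADAAAAAAAGAAMAAAAAAAcA/4AAAAAAA4AQwAAAAAABwAAAAAAAAAHgAAAAAAAAIIQAAAAAAAAgxgP4AAAAADj/A/AAAAAAP/+H8AAAAAA/4M/gAAAAAAPgj+AAAAAAAHib4AAAAAAAfTfggAAAAAH+Z/DAAAAABDwG8OAAAAA4HAGD8AAAADwcACH4AAAAPAwgMfwAAAA8ADB5/gAAAD4AP/wfgAAAPwB/nH+AAAAfwHv8/IAAAB/wc+4OsBAAH/znxh/48AAf/+PEH/nwAAH/w8kP8uAAAH/Lwf/yAAAA/48B/+AAAAB/iAD/wAAAAH+AAD+AAAAAP4AAHwAAAAA/gAAcAAAAA=="/>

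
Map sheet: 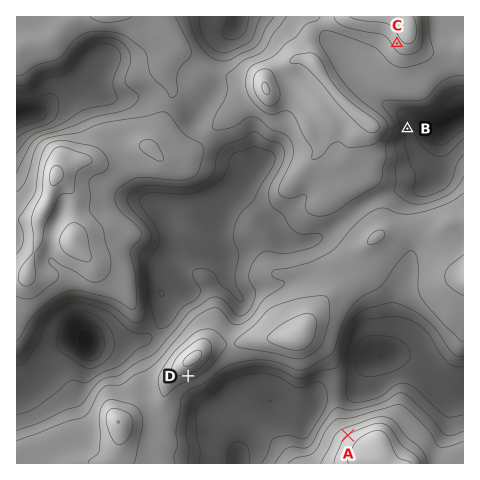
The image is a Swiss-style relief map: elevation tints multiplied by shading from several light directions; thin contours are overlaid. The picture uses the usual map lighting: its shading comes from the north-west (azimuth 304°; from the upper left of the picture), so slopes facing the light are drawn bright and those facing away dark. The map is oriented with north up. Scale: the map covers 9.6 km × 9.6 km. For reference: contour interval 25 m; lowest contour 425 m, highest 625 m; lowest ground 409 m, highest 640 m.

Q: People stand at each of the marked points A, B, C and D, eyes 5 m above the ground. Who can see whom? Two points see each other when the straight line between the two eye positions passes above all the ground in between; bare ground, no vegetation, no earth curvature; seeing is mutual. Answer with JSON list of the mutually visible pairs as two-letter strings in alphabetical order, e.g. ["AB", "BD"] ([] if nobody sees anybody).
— ["AC", "AD"]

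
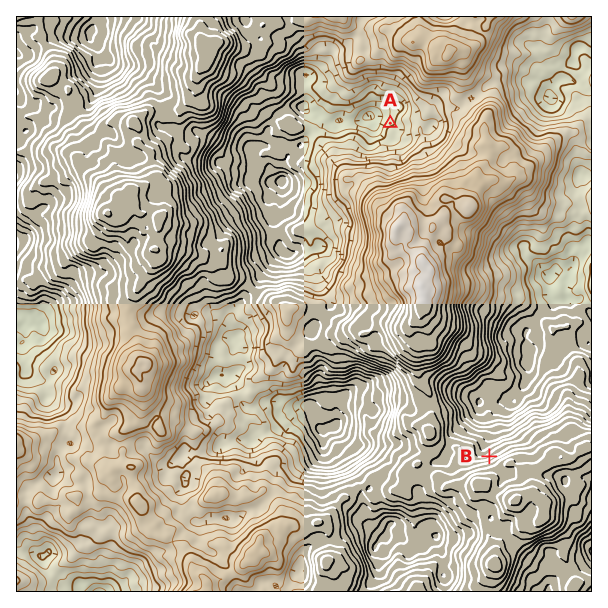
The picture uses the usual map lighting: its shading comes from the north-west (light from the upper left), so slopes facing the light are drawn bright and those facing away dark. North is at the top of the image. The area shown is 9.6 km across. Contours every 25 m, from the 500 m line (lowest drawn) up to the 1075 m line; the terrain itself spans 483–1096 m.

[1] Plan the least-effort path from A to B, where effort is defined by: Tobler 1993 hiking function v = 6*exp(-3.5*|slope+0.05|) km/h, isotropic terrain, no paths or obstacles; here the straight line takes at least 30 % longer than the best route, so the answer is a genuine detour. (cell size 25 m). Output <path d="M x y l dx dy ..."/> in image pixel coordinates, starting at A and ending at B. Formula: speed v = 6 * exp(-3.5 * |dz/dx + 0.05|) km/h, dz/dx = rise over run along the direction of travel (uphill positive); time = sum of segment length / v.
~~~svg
<path d="M390 123l-3 6 0 12-3 8 0 3-1 3-2 1-9 5-3 3-1 3-5 4-4 9 0 6-2 3 0 23 11 21 0 16-3 6 0 21 4 9 0 11 5 9 0 13 1 3 0 6 6 11 0 6 2 3 22 22 3 2 3 3 5 9 7 7 2 3 12 12 9 18 0 12 1 3 9 5 2 0 10 4 3 6 3 3 3 2 9 0 3-2"/>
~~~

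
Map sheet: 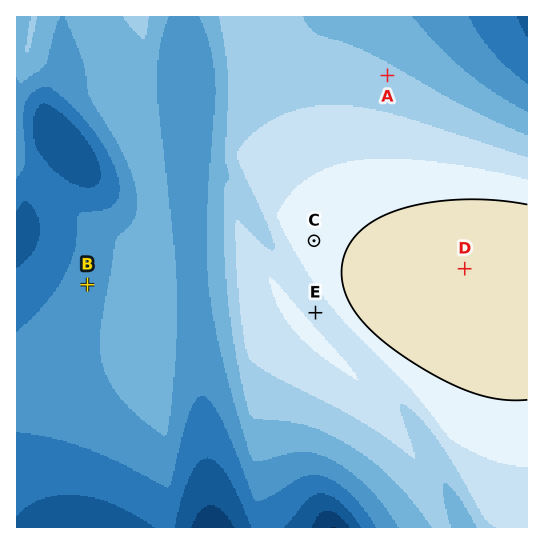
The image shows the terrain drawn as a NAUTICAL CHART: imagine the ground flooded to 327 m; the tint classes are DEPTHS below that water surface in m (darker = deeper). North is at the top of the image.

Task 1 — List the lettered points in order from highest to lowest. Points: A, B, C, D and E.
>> D C E A B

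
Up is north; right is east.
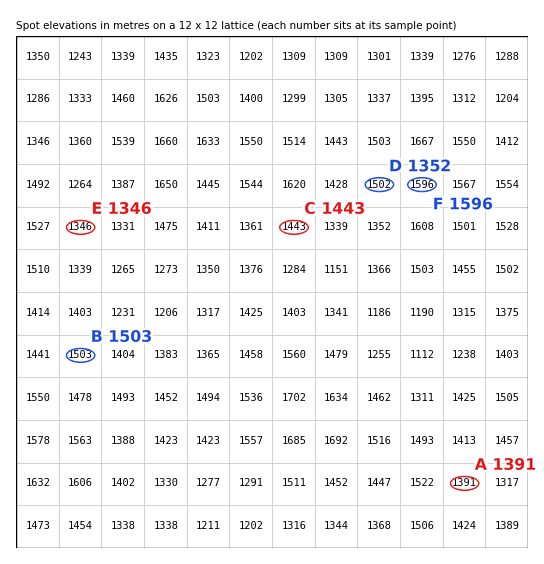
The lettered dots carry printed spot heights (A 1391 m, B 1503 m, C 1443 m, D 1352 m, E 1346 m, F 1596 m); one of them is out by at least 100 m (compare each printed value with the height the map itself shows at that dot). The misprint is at D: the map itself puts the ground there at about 1502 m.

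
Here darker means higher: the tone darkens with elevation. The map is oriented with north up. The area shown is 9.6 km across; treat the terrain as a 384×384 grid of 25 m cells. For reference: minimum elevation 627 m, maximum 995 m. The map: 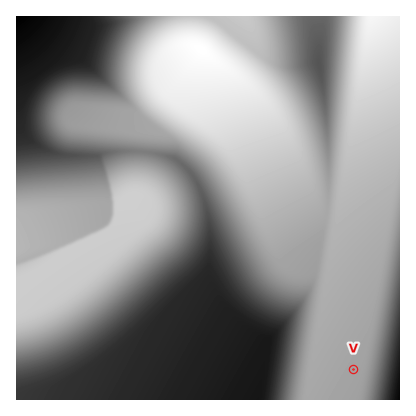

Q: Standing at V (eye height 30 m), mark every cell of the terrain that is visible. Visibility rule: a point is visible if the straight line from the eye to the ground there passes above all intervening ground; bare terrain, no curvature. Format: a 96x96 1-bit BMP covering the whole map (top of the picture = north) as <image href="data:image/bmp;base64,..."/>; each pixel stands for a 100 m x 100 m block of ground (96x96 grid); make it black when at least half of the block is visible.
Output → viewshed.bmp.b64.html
<image width="96" height="96" href="data:image/bmp;base64,Qk2+BAAAAAAAAD4AAAAoAAAAYAAAAGAAAAABAAEAAAAAAIAEAAATCwAAEwsAAAIAAAAAAAAA////AAAAAAAAAAAAAAAAA/////4AAAAAAAAAA/////8AAAAAAAAAA/////8AAAAAAAAAA/////8AAAAAAAAAA/////8AAAAAAAAAAf////8AAAAAAAAAAf////8AAAAAAAAAAf////8AAAAAAAAAAf////8AAAAAAAAAAf////8AAAAAAAAAAf////8AAAAAAAAAAP////8AAAAAAAAAAP////8AAAAAAAAAAP////8AAAAAAAAAAP////8AAAAAAAAAAP////8AAAAAAAAAAH////8AAAAAAAAAAH////8AAAAAAAAAAD////8AAAAAAAAAAB////8AAAAAAAAAAA////8AAAAAAAAAAAf///8AAAAAAAAAAAP///8AAAAAAAAAAAP///8AAAAAAAAAAAH///8AAAAAAAAAAAD///8AAAAAAAAAAAB///8AAAAAAAAAAAB///8AAAAAAAAAAAA///8AAAAAAAAAAAA///8AAAAAAAAAAAA///8AAAAAAAAAAAA///8AAAAAAAAAAAA///8AAAAAAAAAAAA///8AAAAAAAAAAAA///8AAAAAAAAAAAAf//8AAAAAAAAAAAAf//8AAAAAAAAAAAAf//8AAAAAAAAAAAAf//8AAAAAAAAAAAAP//8AAAAAAAAAAAAP//8AAAAAAAAAAAAP//8AAAAAAAAAAAAH//8AAAAAAAAAAAAH//8AAAAAAAAAAAAH//8AAAAAAAAAAAAH//8AAAAAAAAAAAAH//8AAAAAAAAAAAAH//8AAAAAAAAAAAAH//8AAAAAAAAAAAAH//8AAAAAAAAAAAAH//8AAAAAAAAAAAAH//8AAAAAAAAAAAAH//8AAAAAAAAAAAAH//8AAAAAAAAAAAAP//8AAAAAAAAAAAAP4A8AAAAAAAAAAAAP4AEAAAAAAAAAAAAP4AAAAAAAAAAAAAAf4AAAAAAAAAAAAAAf4AAAAAAAAAAAAAAf4AAAAAAAAAAAAAAf4AAAAAAAAAAAAAA/4AAAAAAAAAAAAAA/4AAAAAAAAAAAAAA/4AAAAAAAAAAAAAB/4AAAAAAAAAAAAAB/4AAAAAAAAAAAAAB/4AAAAAAAAAAAAAD/4AAAAAAAAAAAAAD/4AAAAAAAAAAAAAD/4AAAAAAAAAAAAAH/4AAAAAAAAAAAAAH/8AAAAAAAAAAAAAP/8AAAAAAAAAAAAAP/8AAAAAAAAAAAAAf/8AAAAAAAAAAAAAf/8AAAAAAAAAAAAA//8AAAAAAAAAAAAB//8AAAAAAAAAAAAB//8AAAAAAAAAAAAD//8AAAAAAAAAAAAH//8AAAAAAAAAAAAP//8AAAAAAAAAAAAf/3+AAAAAAAAAAAAwAH+AAAAAAAAAAABAAH+AAAAAAAAAAACAAH+AAAAAAAAAAAEAAH+AAAAAAAAAAAYAAH+AAAAAAAAAAAgAAD+AAAAAAAAAABAAAD+AAAAAAAAAAGAAAD+AAAAAAAAAAMAAAD+AAAAAAAAAAwAAAD/AAAAAHAAABgAAAD/AAAAAAAAAHAAAAD/AA="/>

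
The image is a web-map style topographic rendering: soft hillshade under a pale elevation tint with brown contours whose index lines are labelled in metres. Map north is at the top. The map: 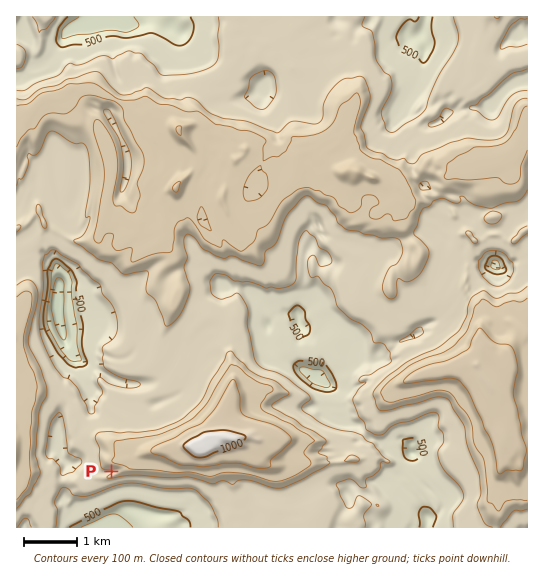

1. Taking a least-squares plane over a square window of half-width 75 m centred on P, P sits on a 19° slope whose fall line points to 222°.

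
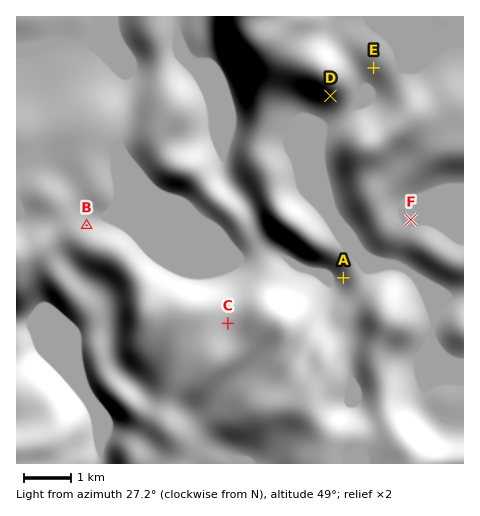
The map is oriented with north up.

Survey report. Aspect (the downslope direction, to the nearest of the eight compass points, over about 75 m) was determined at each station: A W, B NE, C NW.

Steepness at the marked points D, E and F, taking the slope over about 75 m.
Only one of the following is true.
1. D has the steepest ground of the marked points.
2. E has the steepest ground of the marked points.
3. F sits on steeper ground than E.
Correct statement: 1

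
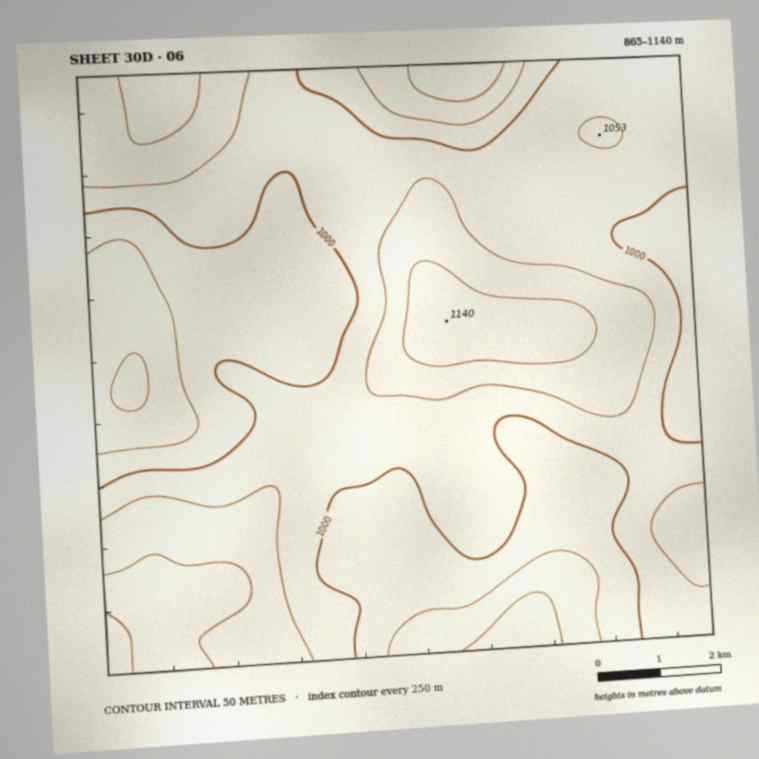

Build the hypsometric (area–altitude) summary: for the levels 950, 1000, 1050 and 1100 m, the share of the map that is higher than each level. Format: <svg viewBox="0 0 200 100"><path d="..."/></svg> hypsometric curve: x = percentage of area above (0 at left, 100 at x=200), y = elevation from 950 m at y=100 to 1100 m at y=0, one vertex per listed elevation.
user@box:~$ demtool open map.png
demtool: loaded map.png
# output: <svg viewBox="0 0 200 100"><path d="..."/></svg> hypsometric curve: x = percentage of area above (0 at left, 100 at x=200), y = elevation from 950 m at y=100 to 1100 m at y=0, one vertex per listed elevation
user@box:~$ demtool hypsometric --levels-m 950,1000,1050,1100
<svg viewBox="0 0 200 100"><path d="M179 100l-49-33-78-34-35-33"/></svg>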